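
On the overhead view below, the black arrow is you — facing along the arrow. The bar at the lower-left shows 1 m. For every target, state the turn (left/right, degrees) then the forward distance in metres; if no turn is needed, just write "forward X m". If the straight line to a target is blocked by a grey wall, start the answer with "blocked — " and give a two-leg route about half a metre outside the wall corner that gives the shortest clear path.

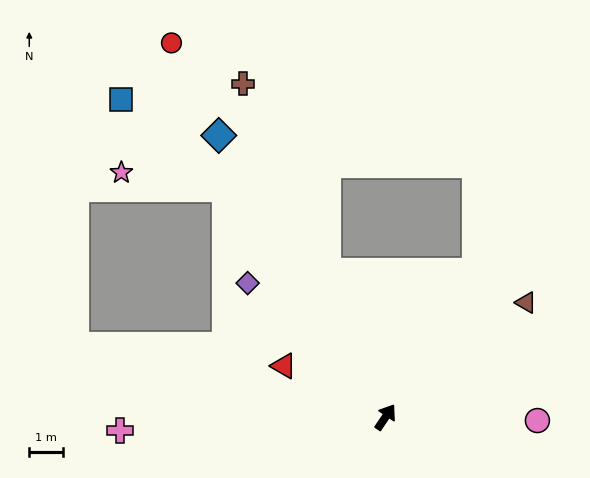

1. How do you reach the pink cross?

turn left 127°, forward 7.9 m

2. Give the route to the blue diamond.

turn left 65°, forward 9.7 m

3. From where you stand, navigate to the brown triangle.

turn right 17°, forward 5.4 m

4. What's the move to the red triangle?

turn left 97°, forward 3.4 m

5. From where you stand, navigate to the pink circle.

turn right 57°, forward 4.5 m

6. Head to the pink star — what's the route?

blocked — turn left 69°, forward 8.3 m, then turn left 47°, forward 3.2 m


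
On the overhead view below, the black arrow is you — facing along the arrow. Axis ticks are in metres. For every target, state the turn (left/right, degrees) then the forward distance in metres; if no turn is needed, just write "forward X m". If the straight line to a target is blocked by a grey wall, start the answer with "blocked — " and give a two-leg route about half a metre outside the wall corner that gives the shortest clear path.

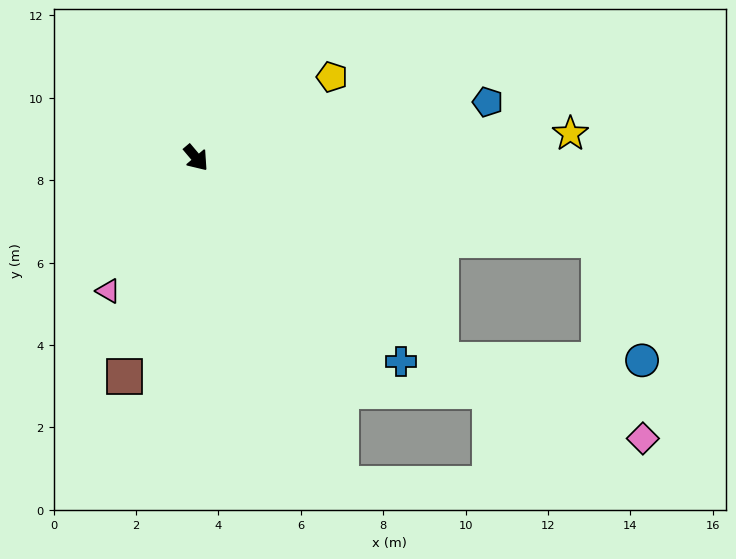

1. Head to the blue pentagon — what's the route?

turn left 61°, forward 7.2 m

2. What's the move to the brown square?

turn right 58°, forward 5.6 m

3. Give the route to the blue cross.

turn left 5°, forward 7.0 m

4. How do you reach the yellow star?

turn left 54°, forward 9.1 m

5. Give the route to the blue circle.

blocked — turn left 10°, forward 7.7 m, then turn left 40°, forward 4.9 m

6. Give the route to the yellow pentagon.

turn left 81°, forward 3.8 m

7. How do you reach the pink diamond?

blocked — turn left 10°, forward 7.7 m, then turn left 18°, forward 5.3 m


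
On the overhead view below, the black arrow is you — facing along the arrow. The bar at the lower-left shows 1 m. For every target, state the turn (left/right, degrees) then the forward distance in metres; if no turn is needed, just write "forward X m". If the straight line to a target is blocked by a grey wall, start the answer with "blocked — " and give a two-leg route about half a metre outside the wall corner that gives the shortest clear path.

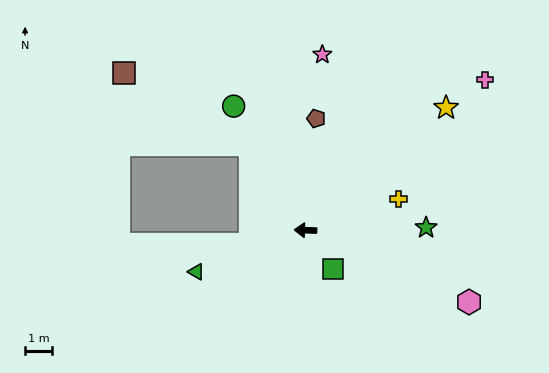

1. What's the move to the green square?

turn left 127°, forward 1.8 m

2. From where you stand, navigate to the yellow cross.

turn right 159°, forward 3.7 m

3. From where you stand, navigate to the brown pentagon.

turn right 94°, forward 4.2 m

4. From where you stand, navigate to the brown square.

blocked — turn right 55°, forward 3.8 m, then turn left 27°, forward 5.4 m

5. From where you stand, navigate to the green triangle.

turn left 23°, forward 4.4 m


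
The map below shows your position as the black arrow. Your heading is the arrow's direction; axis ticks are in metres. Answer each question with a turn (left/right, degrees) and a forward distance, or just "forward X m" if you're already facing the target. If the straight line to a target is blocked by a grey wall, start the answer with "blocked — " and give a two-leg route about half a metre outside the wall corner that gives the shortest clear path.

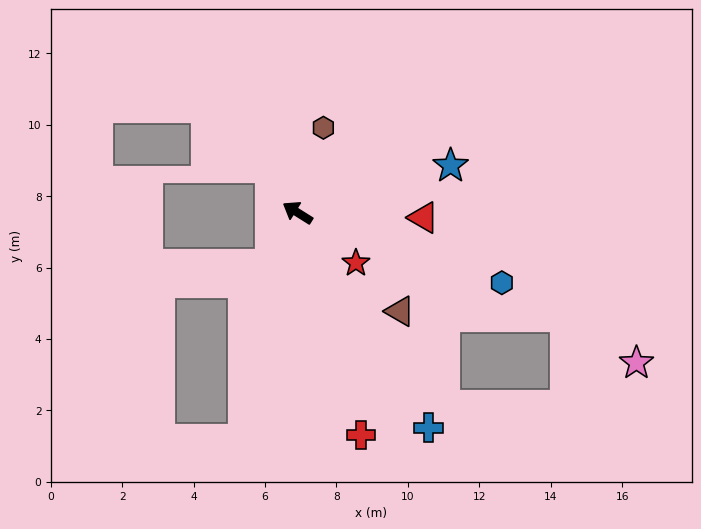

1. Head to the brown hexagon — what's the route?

turn right 75°, forward 2.5 m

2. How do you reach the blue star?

turn right 131°, forward 4.5 m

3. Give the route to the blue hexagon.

turn right 167°, forward 6.0 m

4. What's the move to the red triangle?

turn right 150°, forward 3.5 m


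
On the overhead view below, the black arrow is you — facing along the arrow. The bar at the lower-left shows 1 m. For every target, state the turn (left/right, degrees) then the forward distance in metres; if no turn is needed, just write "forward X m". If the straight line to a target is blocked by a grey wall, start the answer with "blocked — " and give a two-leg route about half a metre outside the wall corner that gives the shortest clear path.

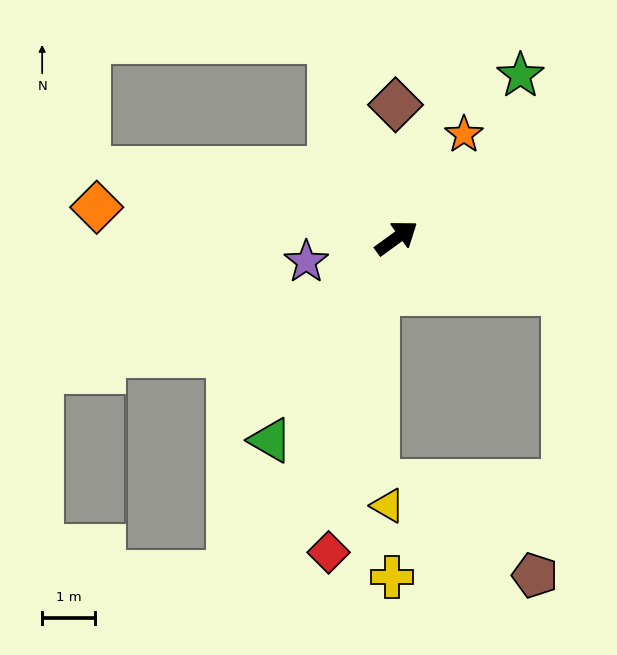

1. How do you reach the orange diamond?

turn left 138°, forward 5.7 m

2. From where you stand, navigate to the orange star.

turn left 21°, forward 2.3 m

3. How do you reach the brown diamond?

turn left 54°, forward 2.5 m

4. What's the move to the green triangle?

turn right 158°, forward 4.5 m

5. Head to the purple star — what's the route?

turn left 159°, forward 1.8 m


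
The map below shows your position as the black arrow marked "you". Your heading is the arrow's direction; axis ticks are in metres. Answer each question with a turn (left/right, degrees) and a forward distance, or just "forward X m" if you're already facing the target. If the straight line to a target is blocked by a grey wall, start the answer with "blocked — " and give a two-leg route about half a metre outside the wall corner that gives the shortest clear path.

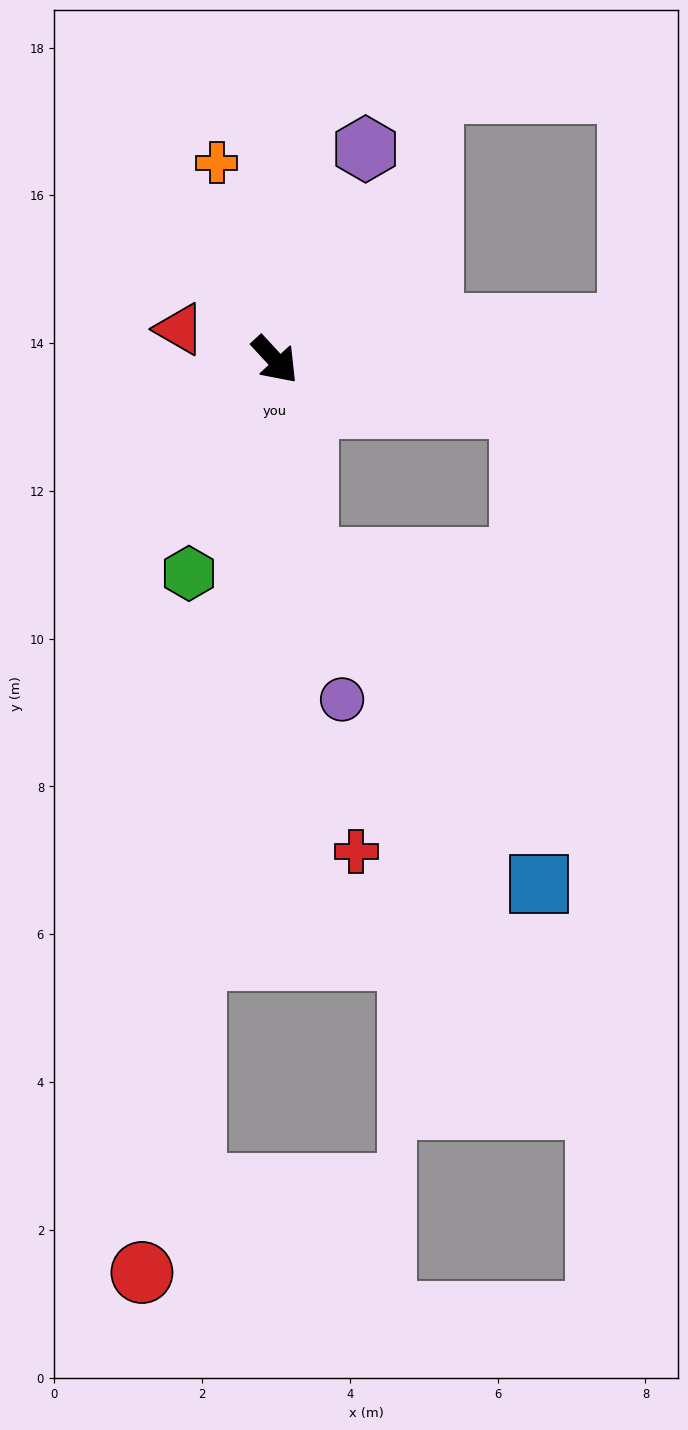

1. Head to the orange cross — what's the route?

turn left 154°, forward 2.8 m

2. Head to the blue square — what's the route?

blocked — turn right 34°, forward 2.7 m, then turn left 27°, forward 5.4 m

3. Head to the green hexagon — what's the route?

turn right 65°, forward 3.1 m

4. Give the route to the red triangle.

turn right 150°, forward 1.4 m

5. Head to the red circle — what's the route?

turn right 51°, forward 12.5 m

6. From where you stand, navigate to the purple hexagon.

turn left 114°, forward 3.1 m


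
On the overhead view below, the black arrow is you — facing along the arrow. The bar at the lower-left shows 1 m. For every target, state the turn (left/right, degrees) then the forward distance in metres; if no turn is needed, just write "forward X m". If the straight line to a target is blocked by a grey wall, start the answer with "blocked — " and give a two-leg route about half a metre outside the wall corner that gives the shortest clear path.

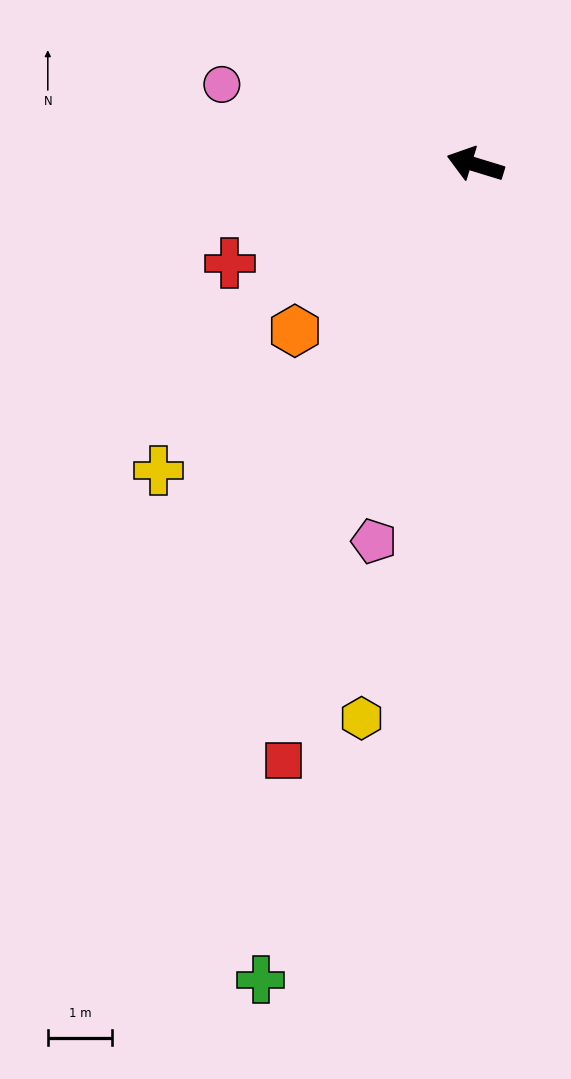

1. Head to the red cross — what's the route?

turn left 39°, forward 4.1 m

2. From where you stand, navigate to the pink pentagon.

turn left 92°, forward 6.1 m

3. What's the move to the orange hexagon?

turn left 60°, forward 3.8 m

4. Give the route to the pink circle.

forward 4.1 m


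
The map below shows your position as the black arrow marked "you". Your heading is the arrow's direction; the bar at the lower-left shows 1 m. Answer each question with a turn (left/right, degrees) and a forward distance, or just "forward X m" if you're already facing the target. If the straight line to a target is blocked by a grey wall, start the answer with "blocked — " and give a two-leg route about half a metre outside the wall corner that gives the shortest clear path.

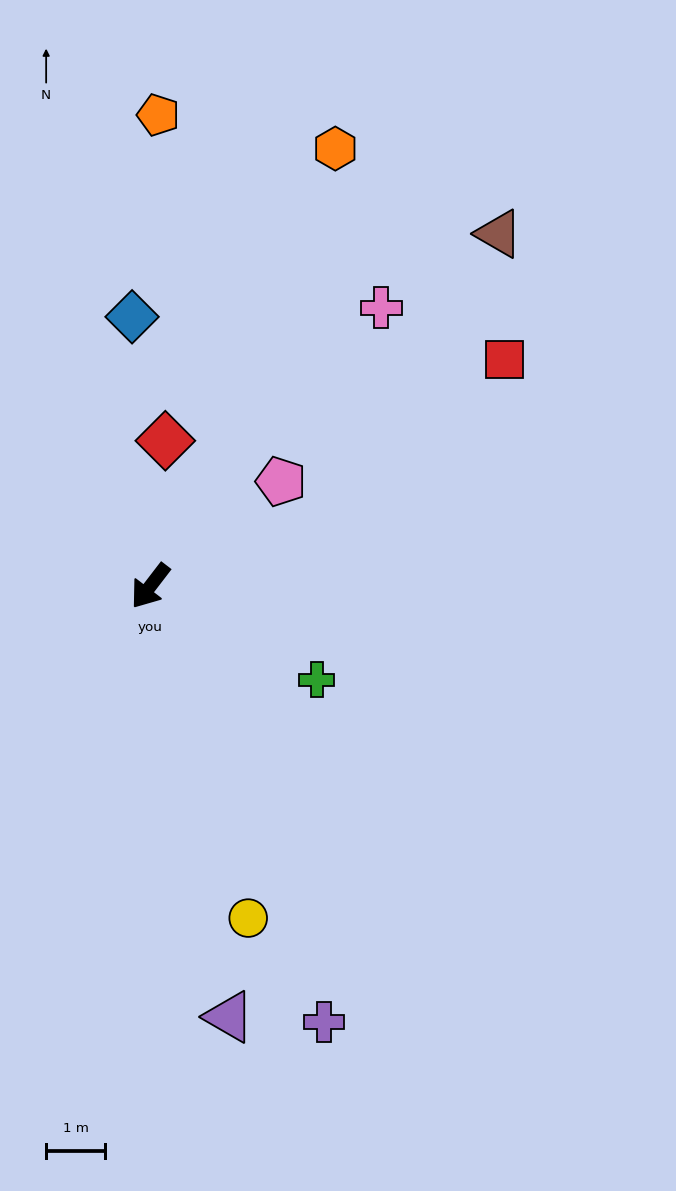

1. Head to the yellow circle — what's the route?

turn left 54°, forward 5.9 m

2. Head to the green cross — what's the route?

turn left 98°, forward 3.2 m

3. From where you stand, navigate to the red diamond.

turn right 148°, forward 2.5 m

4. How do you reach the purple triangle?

turn left 48°, forward 7.4 m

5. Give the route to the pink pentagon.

turn left 166°, forward 2.8 m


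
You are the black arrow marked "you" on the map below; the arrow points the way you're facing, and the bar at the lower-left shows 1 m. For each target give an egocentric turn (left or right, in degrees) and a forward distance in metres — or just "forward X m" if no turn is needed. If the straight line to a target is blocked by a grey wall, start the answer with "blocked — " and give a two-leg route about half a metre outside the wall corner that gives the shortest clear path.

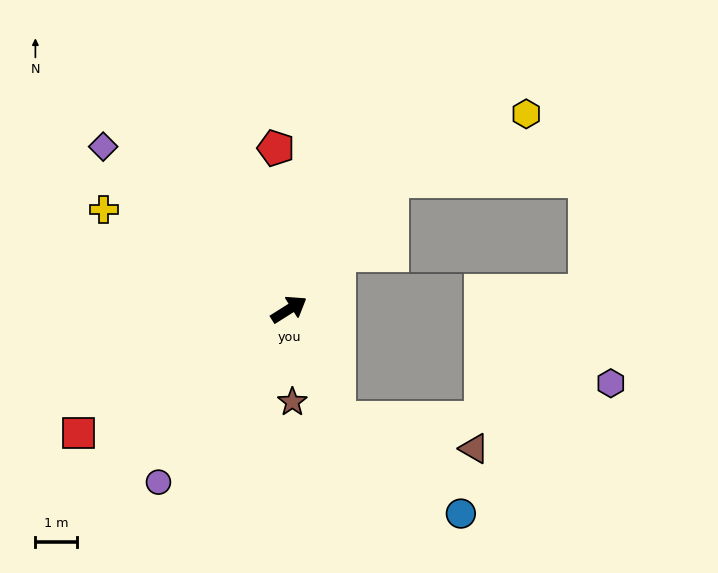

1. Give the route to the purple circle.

turn right 159°, forward 5.2 m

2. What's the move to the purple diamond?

turn left 107°, forward 5.9 m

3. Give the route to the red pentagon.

turn left 62°, forward 3.9 m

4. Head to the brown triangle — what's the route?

blocked — turn right 98°, forward 2.9 m, then turn left 53°, forward 3.3 m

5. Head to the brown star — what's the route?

turn right 120°, forward 2.2 m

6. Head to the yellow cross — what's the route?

turn left 119°, forward 5.0 m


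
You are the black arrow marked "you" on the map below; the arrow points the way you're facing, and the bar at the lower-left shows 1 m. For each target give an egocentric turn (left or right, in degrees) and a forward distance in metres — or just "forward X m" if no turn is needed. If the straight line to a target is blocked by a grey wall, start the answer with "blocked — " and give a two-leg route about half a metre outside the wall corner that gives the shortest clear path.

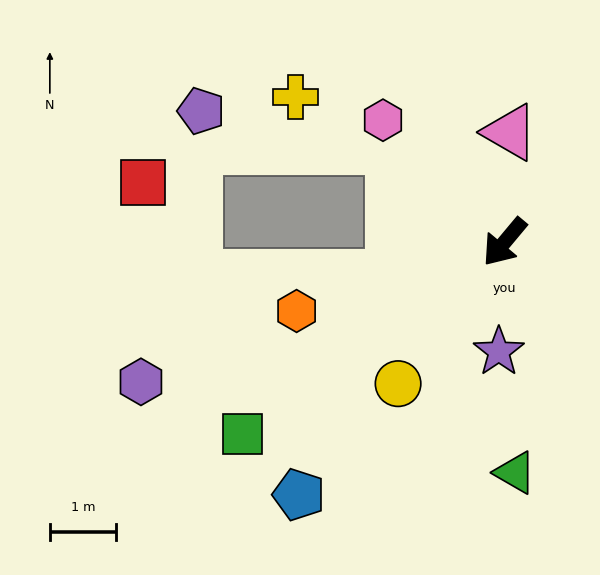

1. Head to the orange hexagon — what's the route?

turn right 32°, forward 3.3 m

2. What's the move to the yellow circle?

turn left 3°, forward 2.7 m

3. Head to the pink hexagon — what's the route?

turn right 95°, forward 2.6 m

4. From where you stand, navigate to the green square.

turn right 14°, forward 4.9 m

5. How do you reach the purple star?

turn left 37°, forward 1.7 m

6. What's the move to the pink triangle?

turn right 143°, forward 1.7 m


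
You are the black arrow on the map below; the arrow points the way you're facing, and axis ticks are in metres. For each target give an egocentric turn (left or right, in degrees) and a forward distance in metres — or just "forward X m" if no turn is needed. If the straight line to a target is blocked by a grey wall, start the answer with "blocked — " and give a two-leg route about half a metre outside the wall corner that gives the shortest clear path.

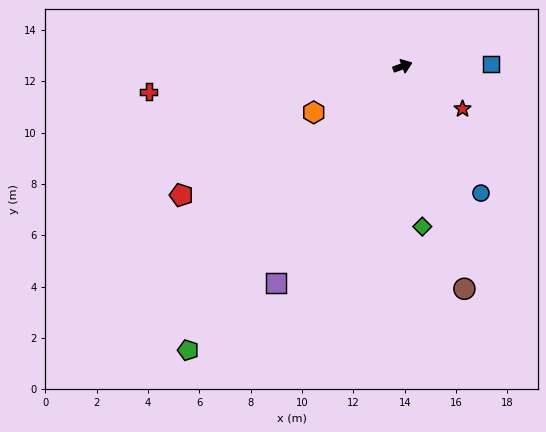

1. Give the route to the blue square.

turn right 18°, forward 3.4 m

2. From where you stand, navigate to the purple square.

turn right 140°, forward 9.8 m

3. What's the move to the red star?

turn right 56°, forward 2.9 m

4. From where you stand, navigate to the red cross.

turn left 166°, forward 9.9 m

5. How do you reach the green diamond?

turn right 103°, forward 6.3 m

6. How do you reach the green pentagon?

turn right 147°, forward 13.9 m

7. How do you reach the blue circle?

turn right 78°, forward 5.8 m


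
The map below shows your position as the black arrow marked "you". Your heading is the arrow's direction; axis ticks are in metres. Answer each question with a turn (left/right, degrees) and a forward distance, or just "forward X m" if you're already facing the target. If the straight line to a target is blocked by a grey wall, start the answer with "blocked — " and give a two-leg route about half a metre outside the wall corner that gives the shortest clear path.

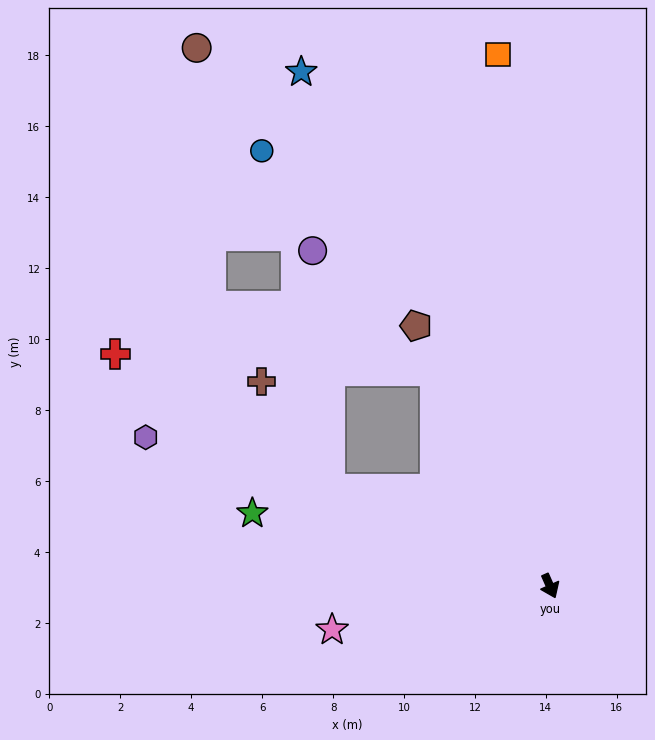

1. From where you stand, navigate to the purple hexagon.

turn right 134°, forward 12.1 m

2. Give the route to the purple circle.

blocked — turn right 138°, forward 6.8 m, then turn right 62°, forward 6.7 m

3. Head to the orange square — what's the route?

turn left 162°, forward 15.1 m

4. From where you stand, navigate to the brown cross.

blocked — turn right 138°, forward 6.8 m, then turn right 33°, forward 3.6 m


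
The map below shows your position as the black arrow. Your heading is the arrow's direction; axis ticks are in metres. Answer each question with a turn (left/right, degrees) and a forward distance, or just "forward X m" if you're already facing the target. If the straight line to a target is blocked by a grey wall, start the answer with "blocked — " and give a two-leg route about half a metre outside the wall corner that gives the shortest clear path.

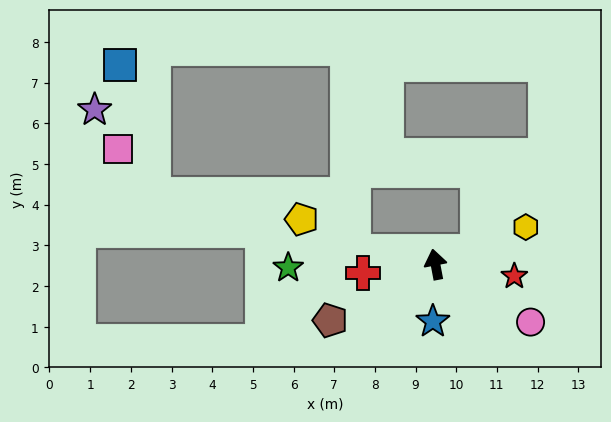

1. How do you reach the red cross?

turn left 86°, forward 1.8 m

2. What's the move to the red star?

turn right 109°, forward 2.0 m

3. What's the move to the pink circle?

turn right 132°, forward 2.7 m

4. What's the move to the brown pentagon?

turn left 107°, forward 2.9 m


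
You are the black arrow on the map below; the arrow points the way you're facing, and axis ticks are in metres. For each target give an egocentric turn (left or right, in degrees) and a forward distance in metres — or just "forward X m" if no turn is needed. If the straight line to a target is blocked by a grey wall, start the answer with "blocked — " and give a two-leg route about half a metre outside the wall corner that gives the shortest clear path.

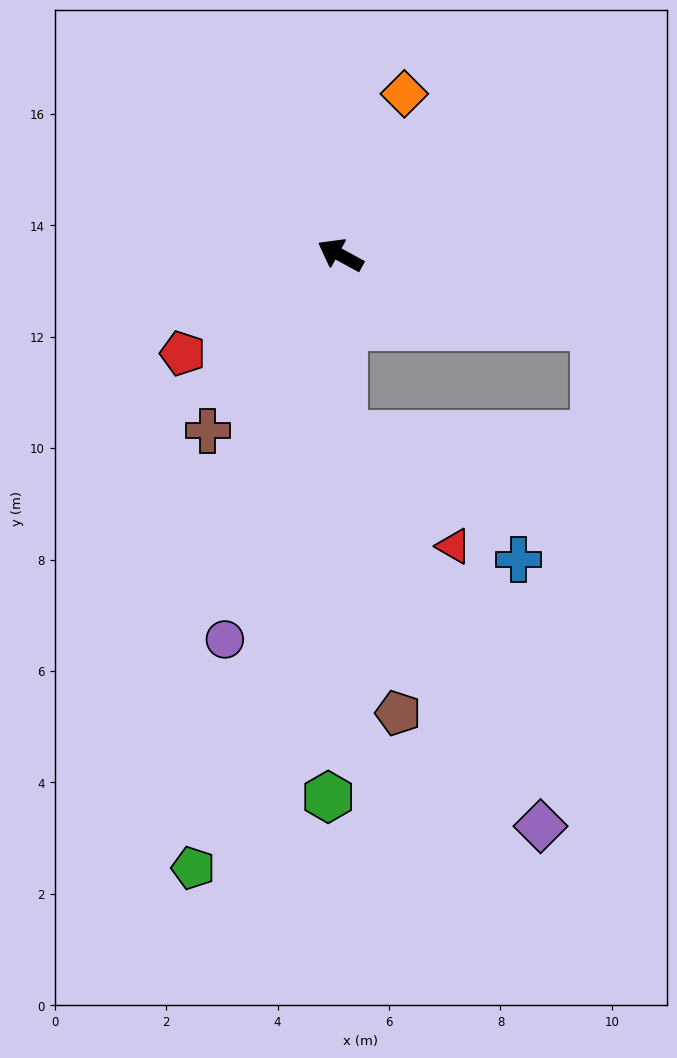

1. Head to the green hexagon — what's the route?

turn left 117°, forward 9.7 m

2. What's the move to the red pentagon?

turn left 61°, forward 3.3 m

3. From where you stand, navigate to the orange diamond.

turn right 83°, forward 3.1 m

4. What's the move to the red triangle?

blocked — turn left 120°, forward 3.2 m, then turn left 43°, forward 2.8 m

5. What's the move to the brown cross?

turn left 82°, forward 3.9 m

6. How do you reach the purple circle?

turn left 102°, forward 7.2 m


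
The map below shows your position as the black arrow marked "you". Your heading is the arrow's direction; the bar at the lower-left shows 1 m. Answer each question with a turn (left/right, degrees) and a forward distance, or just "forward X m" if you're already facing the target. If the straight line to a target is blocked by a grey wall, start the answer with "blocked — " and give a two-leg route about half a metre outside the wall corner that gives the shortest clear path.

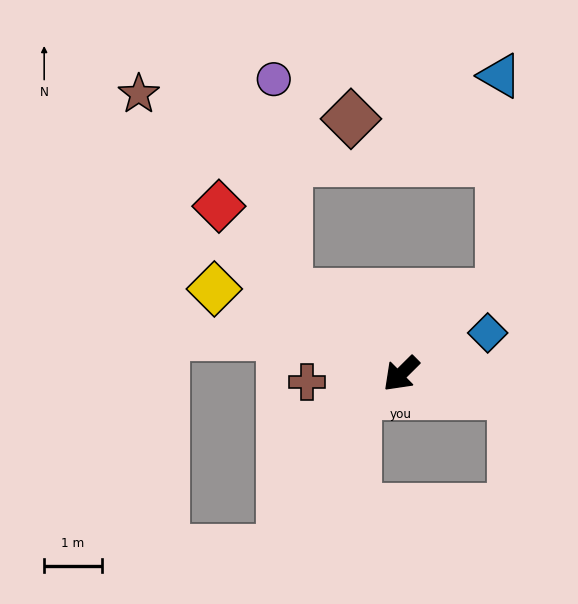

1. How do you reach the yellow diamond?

turn right 69°, forward 3.6 m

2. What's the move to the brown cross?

turn right 40°, forward 1.6 m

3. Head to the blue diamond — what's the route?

turn left 161°, forward 1.7 m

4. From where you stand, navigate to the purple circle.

blocked — turn right 80°, forward 2.4 m, then turn right 51°, forward 3.7 m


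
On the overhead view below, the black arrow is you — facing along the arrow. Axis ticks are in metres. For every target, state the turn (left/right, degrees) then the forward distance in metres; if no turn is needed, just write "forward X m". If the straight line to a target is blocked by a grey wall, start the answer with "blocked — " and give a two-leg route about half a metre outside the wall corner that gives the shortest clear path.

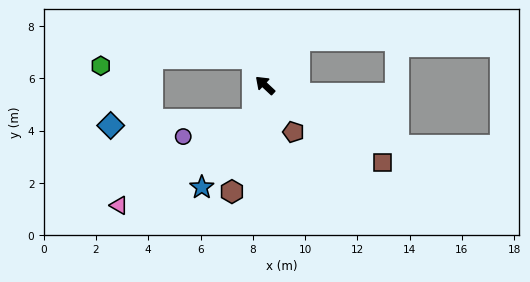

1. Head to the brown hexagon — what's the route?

turn left 116°, forward 4.3 m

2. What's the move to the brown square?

turn right 170°, forward 5.4 m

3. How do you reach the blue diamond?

blocked — turn left 114°, forward 1.4 m, then turn right 69°, forward 5.5 m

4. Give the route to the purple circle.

blocked — turn left 114°, forward 1.4 m, then turn right 57°, forward 2.7 m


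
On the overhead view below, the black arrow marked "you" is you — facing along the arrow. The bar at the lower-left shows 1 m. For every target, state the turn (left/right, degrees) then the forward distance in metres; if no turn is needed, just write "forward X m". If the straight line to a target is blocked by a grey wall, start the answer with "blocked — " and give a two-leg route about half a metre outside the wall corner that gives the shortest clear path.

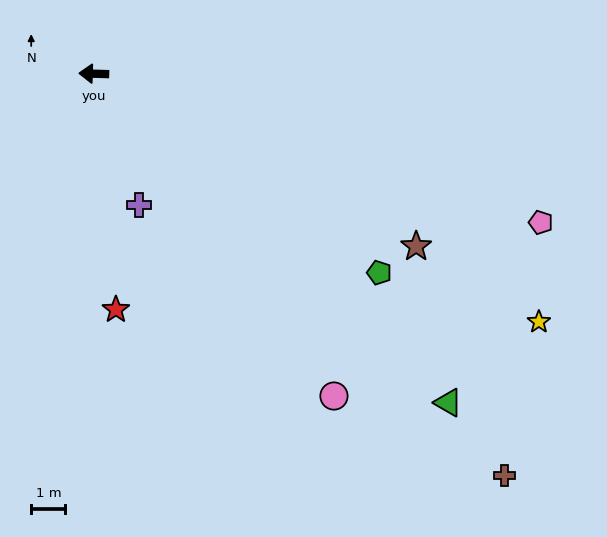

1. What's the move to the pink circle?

turn left 128°, forward 11.7 m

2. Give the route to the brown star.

turn left 154°, forward 10.7 m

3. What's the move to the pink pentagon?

turn left 163°, forward 13.7 m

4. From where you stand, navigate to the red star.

turn left 97°, forward 6.9 m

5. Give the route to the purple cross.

turn left 111°, forward 4.0 m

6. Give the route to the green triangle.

turn left 139°, forward 14.1 m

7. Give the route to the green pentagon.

turn left 147°, forward 10.1 m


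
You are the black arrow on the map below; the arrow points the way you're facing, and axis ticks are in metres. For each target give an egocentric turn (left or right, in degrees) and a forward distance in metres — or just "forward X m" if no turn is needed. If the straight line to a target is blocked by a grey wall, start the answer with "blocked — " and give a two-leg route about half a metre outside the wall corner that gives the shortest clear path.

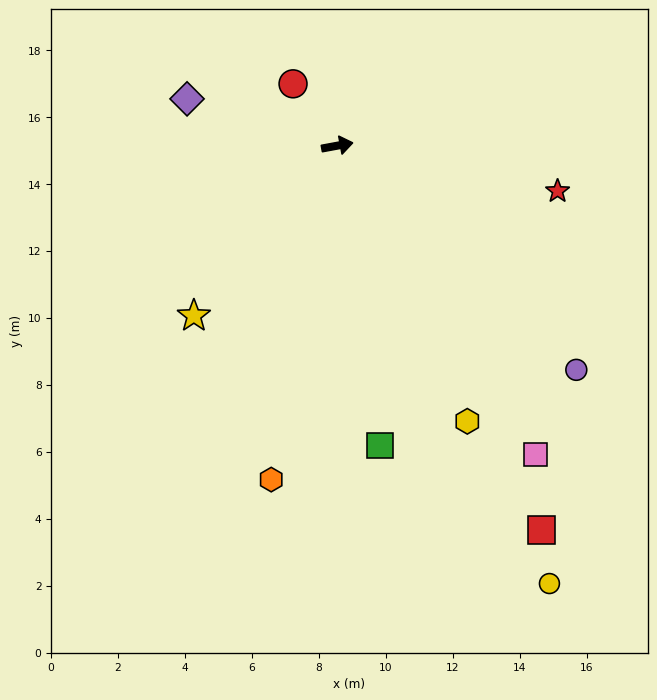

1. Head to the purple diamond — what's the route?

turn left 152°, forward 4.7 m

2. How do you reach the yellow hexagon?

turn right 75°, forward 9.1 m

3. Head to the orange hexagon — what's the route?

turn right 112°, forward 10.2 m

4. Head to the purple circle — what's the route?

turn right 54°, forward 9.8 m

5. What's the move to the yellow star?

turn right 141°, forward 6.6 m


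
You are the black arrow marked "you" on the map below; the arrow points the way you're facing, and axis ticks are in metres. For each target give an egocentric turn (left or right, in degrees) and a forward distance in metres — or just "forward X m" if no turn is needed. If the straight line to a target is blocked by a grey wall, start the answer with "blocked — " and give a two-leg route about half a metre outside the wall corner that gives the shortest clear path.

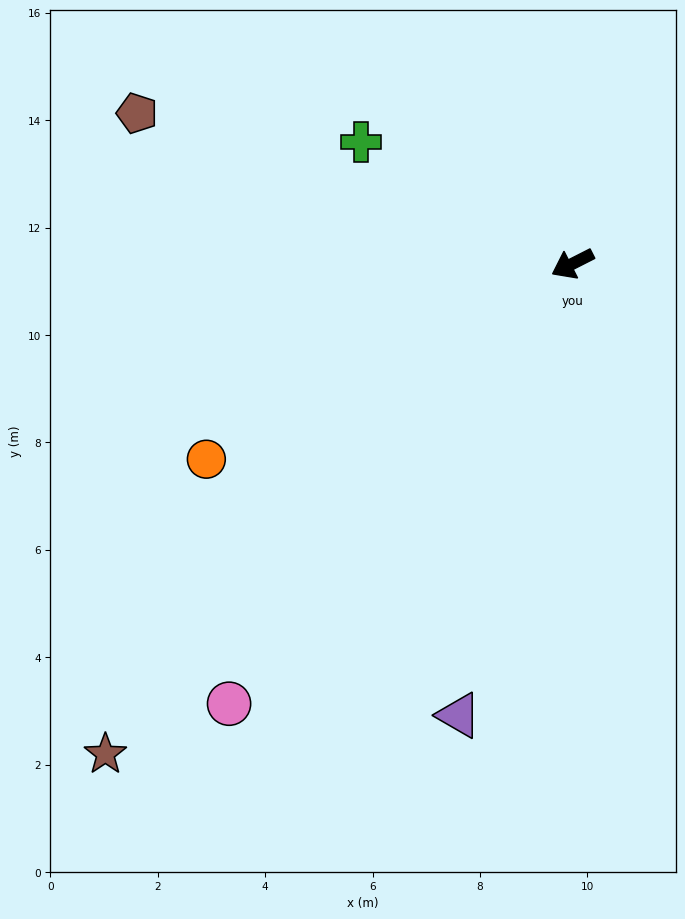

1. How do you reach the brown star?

turn left 19°, forward 12.6 m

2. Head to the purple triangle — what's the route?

turn left 49°, forward 8.7 m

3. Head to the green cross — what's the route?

turn right 57°, forward 4.5 m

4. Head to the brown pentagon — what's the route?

turn right 46°, forward 8.6 m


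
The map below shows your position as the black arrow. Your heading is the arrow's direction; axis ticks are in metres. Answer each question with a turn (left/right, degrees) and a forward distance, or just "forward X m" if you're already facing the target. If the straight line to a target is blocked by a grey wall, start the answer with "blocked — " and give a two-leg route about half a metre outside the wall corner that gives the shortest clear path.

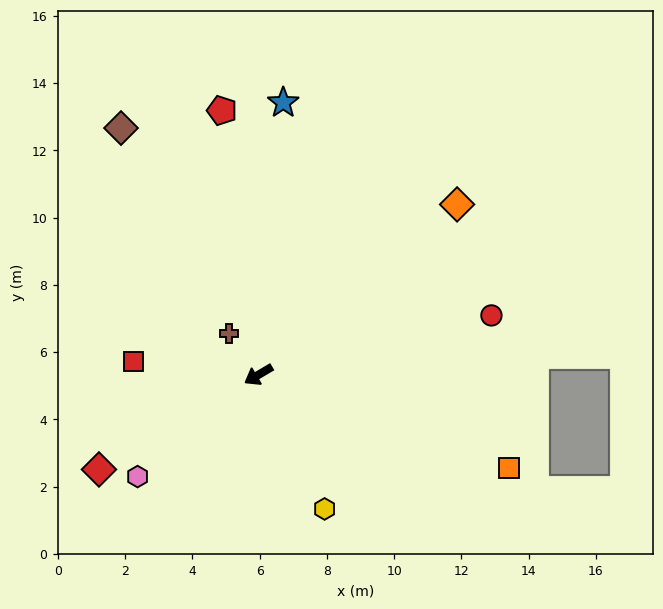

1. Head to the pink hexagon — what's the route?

turn left 10°, forward 4.7 m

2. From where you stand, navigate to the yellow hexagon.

turn left 86°, forward 4.4 m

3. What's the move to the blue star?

turn right 126°, forward 8.1 m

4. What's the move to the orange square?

turn left 129°, forward 8.0 m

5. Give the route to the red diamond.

forward 5.5 m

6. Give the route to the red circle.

turn left 164°, forward 7.2 m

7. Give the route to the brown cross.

turn right 85°, forward 1.5 m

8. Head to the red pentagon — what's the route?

turn right 113°, forward 7.9 m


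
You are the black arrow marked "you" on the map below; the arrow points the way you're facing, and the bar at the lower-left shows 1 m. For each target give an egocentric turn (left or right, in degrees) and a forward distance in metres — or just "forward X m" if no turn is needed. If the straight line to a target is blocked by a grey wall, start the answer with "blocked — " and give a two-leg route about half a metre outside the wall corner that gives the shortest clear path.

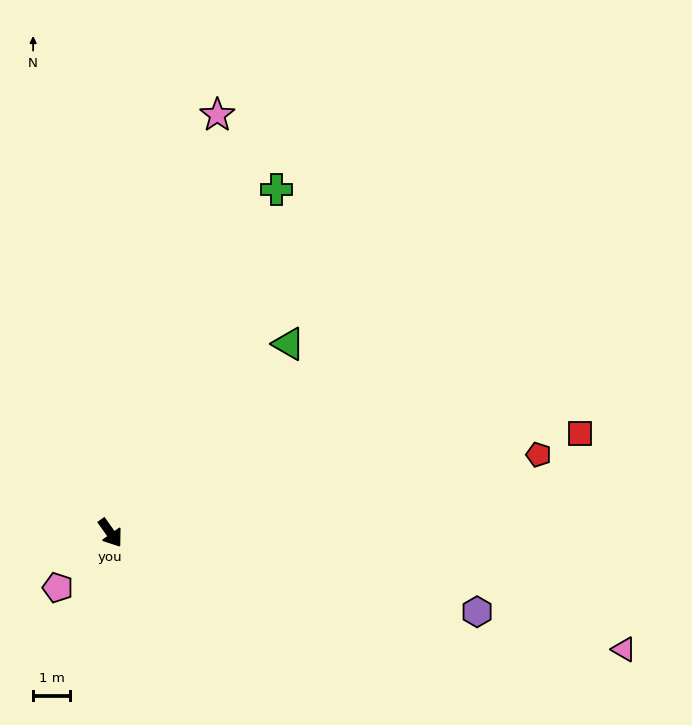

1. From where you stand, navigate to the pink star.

turn left 130°, forward 11.5 m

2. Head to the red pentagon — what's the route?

turn left 65°, forward 11.6 m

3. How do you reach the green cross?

turn left 119°, forward 10.2 m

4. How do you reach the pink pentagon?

turn right 79°, forward 2.0 m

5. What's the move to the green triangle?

turn left 101°, forward 7.0 m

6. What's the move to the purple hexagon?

turn left 42°, forward 10.0 m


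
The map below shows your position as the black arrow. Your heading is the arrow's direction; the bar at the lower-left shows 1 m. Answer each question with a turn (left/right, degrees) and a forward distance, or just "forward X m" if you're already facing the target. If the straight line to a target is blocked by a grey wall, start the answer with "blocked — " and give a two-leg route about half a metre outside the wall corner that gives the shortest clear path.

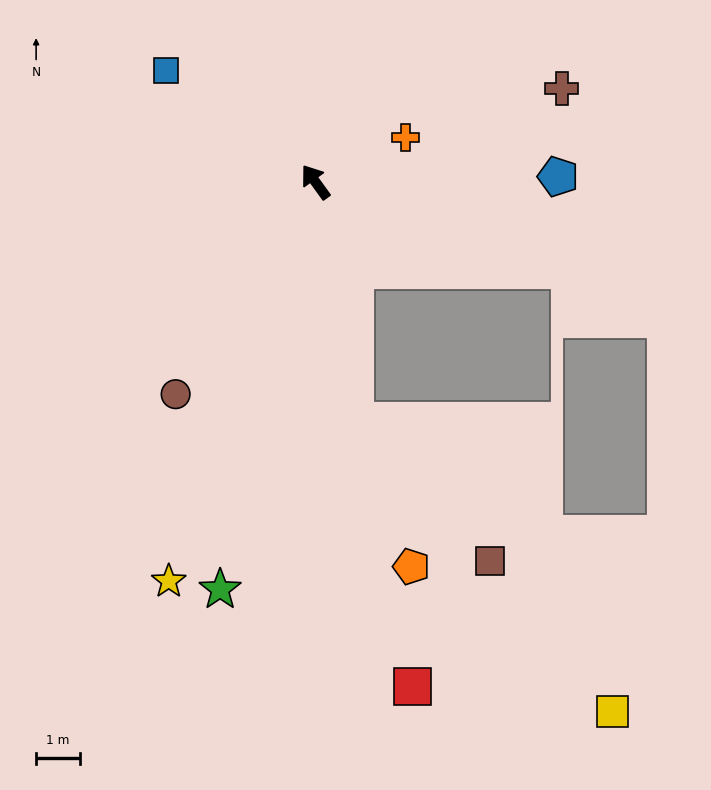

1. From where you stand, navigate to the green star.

turn left 131°, forward 9.5 m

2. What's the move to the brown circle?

turn left 111°, forward 5.8 m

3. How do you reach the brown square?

blocked — turn left 154°, forward 5.5 m, then turn left 34°, forward 4.4 m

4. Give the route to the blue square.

turn left 17°, forward 4.2 m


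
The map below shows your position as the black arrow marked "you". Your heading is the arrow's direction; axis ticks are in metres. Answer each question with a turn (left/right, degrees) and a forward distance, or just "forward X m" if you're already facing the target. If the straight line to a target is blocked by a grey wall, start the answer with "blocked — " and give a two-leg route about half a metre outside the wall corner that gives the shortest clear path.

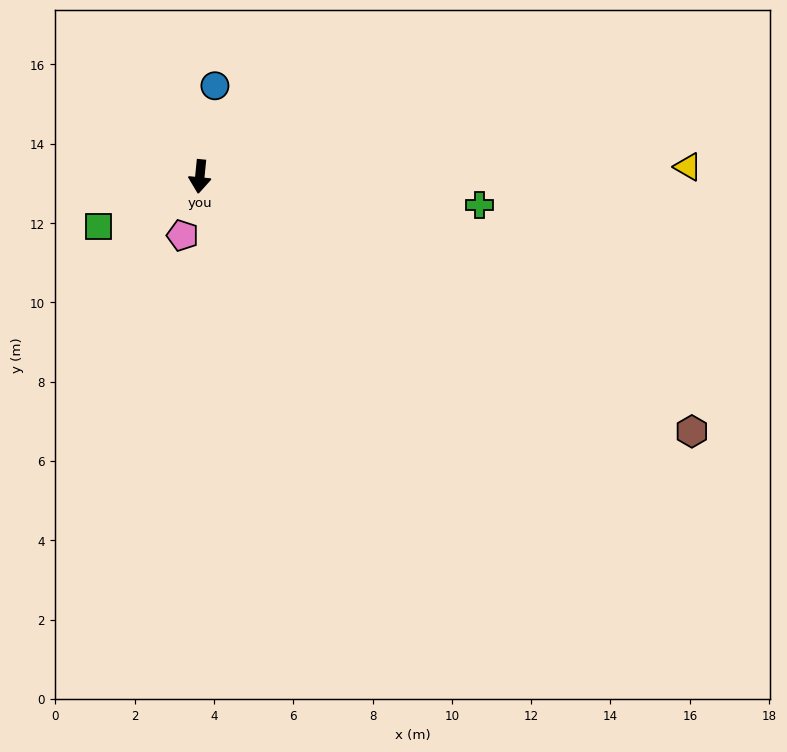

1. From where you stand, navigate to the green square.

turn right 58°, forward 2.8 m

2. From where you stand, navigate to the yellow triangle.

turn left 97°, forward 12.3 m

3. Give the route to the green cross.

turn left 90°, forward 7.1 m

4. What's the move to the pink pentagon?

turn right 11°, forward 1.5 m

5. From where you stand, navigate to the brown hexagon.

turn left 68°, forward 14.0 m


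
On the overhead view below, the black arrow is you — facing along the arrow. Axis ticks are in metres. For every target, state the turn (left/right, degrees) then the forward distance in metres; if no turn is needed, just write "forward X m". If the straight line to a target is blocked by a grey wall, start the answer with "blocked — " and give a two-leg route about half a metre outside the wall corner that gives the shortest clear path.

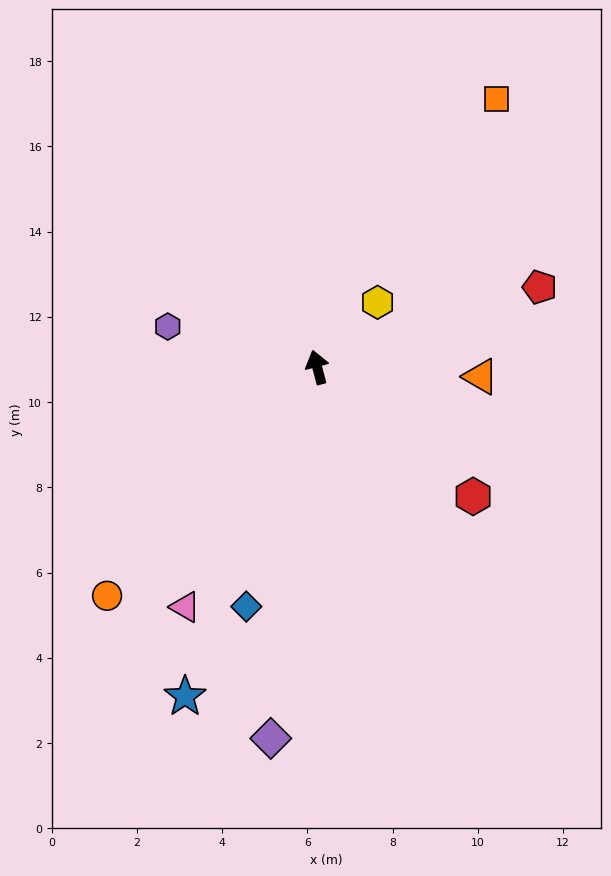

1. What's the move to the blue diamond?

turn left 149°, forward 5.9 m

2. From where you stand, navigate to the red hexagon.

turn right 144°, forward 4.8 m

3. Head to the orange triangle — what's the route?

turn right 108°, forward 3.8 m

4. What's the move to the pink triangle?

turn left 136°, forward 6.4 m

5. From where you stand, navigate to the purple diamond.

turn left 158°, forward 8.8 m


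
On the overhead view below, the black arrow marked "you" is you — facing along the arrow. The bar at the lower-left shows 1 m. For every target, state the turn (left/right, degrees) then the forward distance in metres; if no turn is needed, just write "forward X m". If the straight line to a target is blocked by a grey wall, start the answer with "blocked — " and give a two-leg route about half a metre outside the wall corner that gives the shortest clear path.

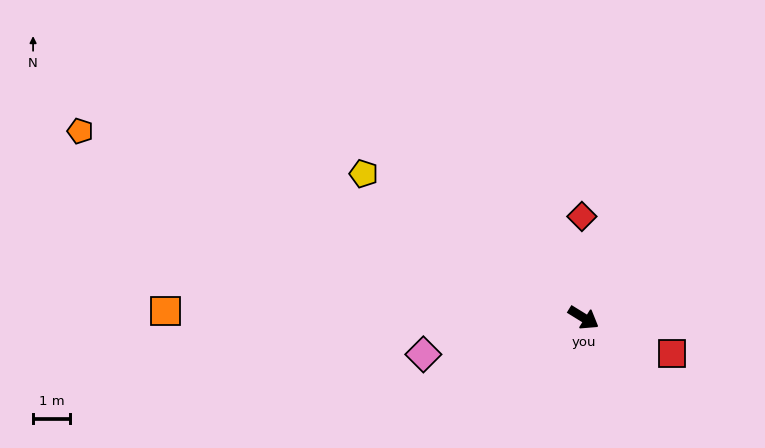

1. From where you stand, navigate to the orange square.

turn right 149°, forward 11.2 m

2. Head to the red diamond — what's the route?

turn left 123°, forward 2.7 m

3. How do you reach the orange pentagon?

turn right 169°, forward 14.4 m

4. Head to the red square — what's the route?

turn left 10°, forward 2.5 m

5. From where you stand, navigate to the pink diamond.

turn right 135°, forward 4.4 m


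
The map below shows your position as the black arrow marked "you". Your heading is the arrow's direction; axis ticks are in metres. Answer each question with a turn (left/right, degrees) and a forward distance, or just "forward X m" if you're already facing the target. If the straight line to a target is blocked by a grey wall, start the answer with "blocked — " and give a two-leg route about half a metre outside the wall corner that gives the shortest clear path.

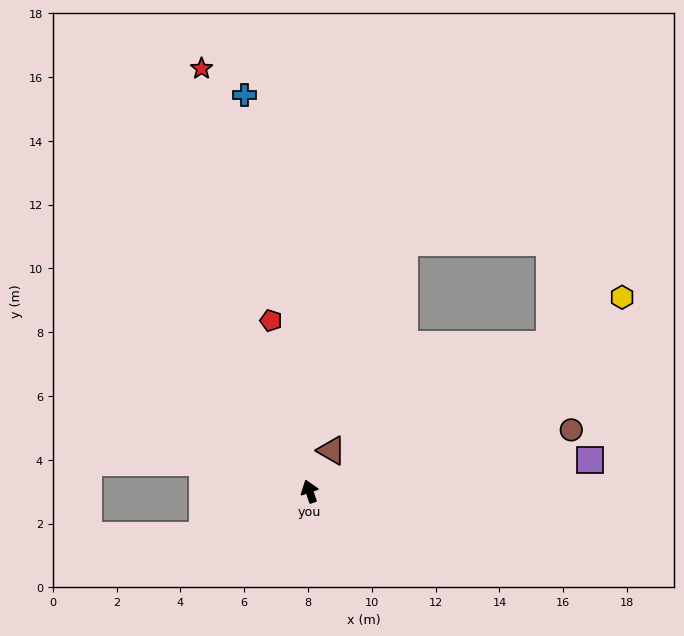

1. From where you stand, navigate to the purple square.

turn right 102°, forward 8.9 m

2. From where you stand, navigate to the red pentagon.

turn right 6°, forward 5.5 m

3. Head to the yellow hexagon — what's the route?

turn right 77°, forward 11.5 m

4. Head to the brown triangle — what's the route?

turn right 47°, forward 1.5 m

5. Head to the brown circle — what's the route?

turn right 95°, forward 8.4 m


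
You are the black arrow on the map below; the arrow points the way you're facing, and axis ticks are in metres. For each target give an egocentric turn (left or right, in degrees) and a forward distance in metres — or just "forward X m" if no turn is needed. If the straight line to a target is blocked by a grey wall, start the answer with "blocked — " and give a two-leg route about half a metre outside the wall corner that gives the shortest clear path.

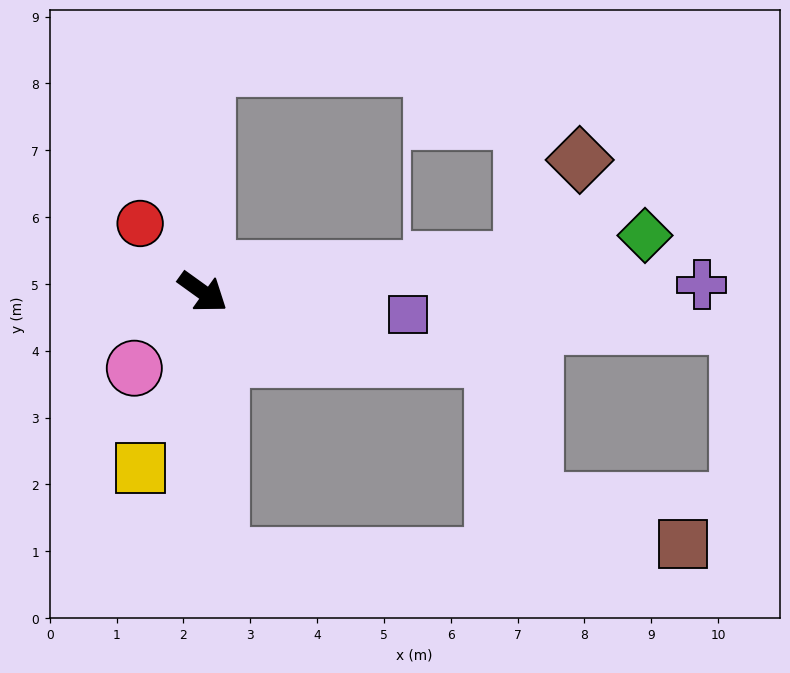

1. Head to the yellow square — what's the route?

turn right 74°, forward 2.8 m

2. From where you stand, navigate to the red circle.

turn left 168°, forward 1.4 m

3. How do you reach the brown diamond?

blocked — turn left 41°, forward 4.8 m, then turn left 55°, forward 1.7 m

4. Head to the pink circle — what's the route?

turn right 96°, forward 1.5 m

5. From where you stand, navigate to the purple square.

turn left 30°, forward 3.1 m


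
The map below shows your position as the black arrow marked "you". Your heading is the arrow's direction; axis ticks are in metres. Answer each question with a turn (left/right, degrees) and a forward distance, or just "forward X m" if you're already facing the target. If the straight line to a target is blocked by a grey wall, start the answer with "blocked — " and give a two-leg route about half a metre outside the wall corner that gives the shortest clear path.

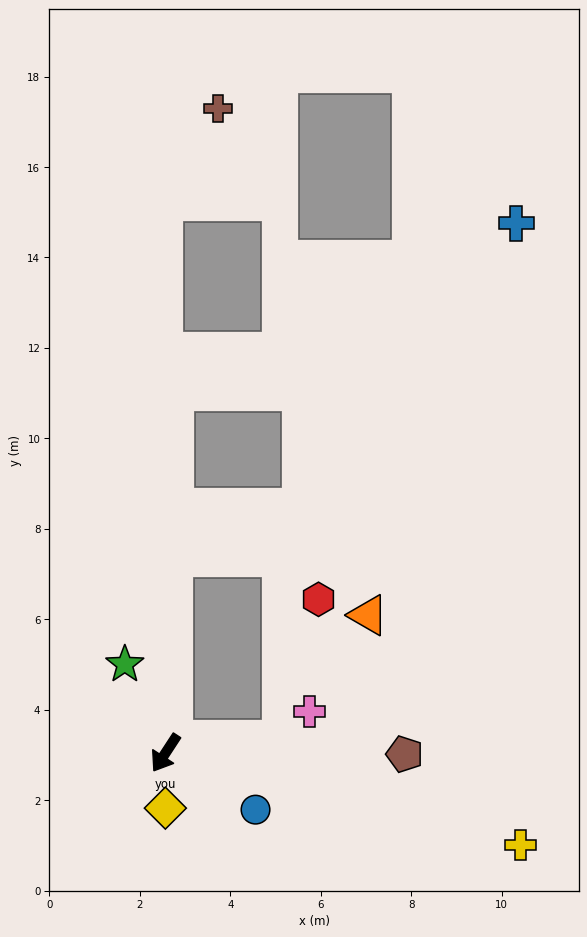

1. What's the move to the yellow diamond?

turn left 33°, forward 1.2 m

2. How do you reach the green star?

turn right 122°, forward 2.2 m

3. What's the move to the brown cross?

blocked — turn right 147°, forward 12.2 m, then turn right 30°, forward 2.4 m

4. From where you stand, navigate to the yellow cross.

turn left 109°, forward 8.1 m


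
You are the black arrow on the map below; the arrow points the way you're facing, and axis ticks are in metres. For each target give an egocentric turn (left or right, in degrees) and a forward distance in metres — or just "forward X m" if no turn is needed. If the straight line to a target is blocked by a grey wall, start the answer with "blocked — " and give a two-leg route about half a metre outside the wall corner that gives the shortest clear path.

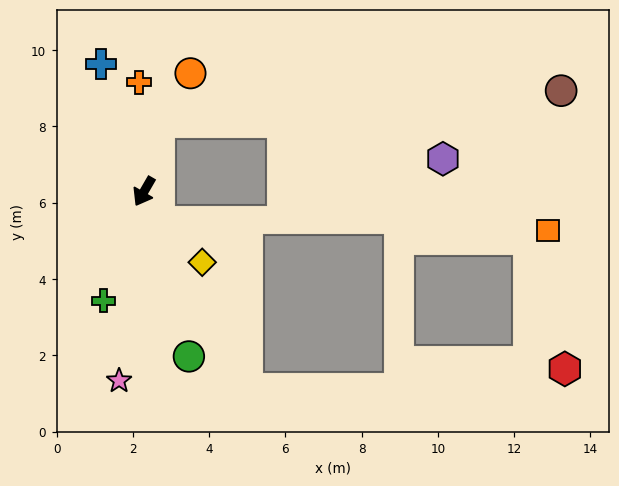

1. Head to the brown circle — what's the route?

blocked — turn right 162°, forward 1.9 m, then turn right 74°, forward 10.6 m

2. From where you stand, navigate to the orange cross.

turn right 147°, forward 2.9 m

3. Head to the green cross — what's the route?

turn left 10°, forward 3.1 m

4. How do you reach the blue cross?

turn right 131°, forward 3.5 m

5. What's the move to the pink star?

turn left 22°, forward 5.0 m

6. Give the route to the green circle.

turn left 45°, forward 4.5 m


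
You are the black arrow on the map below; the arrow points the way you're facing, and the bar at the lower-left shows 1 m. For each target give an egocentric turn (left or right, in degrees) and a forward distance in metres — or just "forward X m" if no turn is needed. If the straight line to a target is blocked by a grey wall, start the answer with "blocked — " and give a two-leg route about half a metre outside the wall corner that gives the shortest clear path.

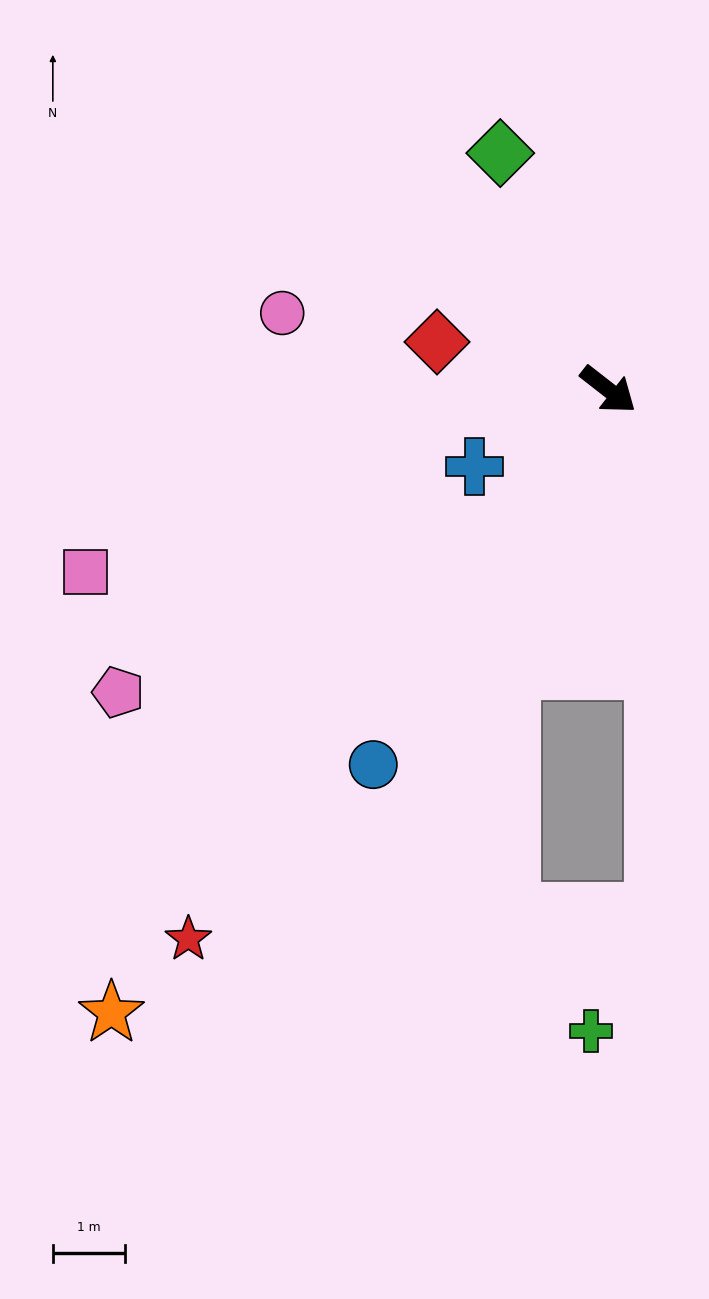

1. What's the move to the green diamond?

turn left 152°, forward 3.6 m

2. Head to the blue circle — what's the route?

turn right 84°, forward 6.2 m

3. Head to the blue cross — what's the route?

turn right 112°, forward 2.1 m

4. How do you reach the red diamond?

turn right 158°, forward 2.5 m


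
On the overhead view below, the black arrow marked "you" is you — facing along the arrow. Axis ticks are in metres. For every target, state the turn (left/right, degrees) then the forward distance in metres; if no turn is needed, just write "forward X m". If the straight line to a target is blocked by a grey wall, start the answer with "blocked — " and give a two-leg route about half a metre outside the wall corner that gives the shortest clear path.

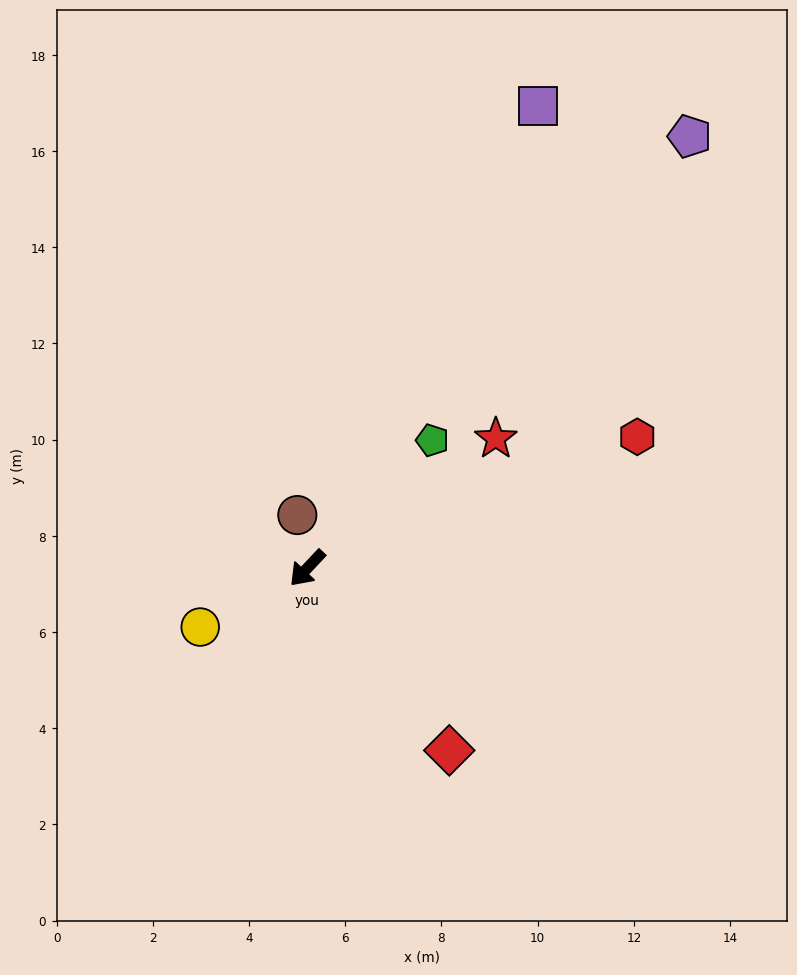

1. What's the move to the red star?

turn left 168°, forward 4.8 m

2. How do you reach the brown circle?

turn right 126°, forward 1.1 m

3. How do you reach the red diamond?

turn left 81°, forward 4.8 m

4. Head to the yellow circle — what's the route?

turn right 18°, forward 2.5 m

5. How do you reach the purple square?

turn right 163°, forward 10.7 m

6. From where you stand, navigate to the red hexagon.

turn left 155°, forward 7.4 m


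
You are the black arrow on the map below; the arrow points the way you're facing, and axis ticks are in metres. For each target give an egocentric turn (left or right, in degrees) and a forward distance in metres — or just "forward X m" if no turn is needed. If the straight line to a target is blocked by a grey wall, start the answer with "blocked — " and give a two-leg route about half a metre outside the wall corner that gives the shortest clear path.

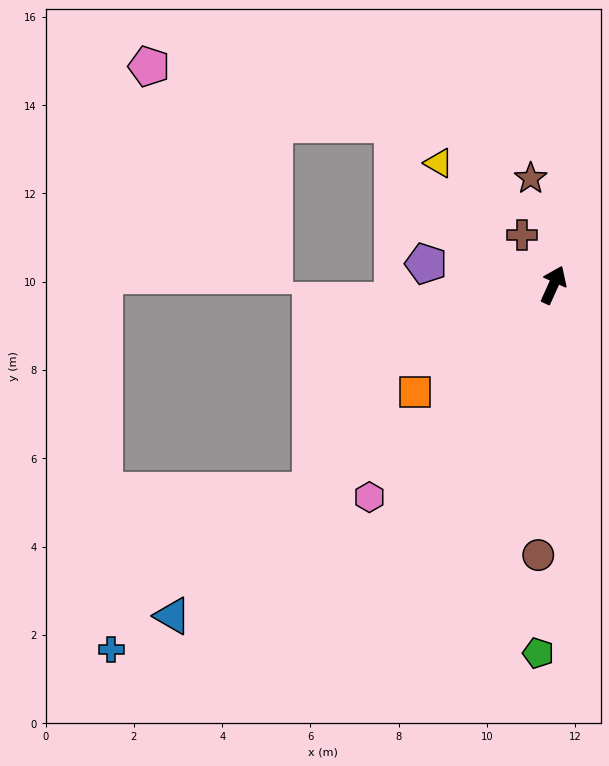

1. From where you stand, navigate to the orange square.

turn left 152°, forward 4.0 m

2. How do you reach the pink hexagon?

turn left 163°, forward 6.4 m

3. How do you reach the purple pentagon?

turn left 105°, forward 2.9 m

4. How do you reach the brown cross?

turn left 57°, forward 1.3 m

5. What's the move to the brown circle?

turn right 159°, forward 6.1 m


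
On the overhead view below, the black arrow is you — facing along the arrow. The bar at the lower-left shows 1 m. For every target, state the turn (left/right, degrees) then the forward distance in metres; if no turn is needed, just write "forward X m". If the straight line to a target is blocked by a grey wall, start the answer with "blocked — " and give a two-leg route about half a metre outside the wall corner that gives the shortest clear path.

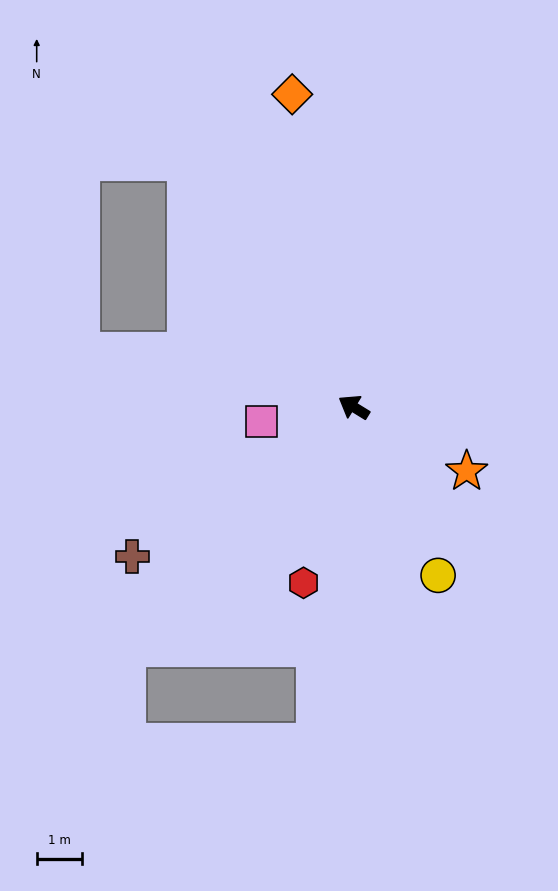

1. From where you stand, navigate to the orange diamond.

turn right 47°, forward 7.0 m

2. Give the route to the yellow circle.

turn left 148°, forward 4.2 m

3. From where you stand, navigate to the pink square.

turn left 41°, forward 2.1 m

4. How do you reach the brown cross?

turn left 66°, forward 5.9 m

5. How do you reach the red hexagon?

turn left 106°, forward 4.0 m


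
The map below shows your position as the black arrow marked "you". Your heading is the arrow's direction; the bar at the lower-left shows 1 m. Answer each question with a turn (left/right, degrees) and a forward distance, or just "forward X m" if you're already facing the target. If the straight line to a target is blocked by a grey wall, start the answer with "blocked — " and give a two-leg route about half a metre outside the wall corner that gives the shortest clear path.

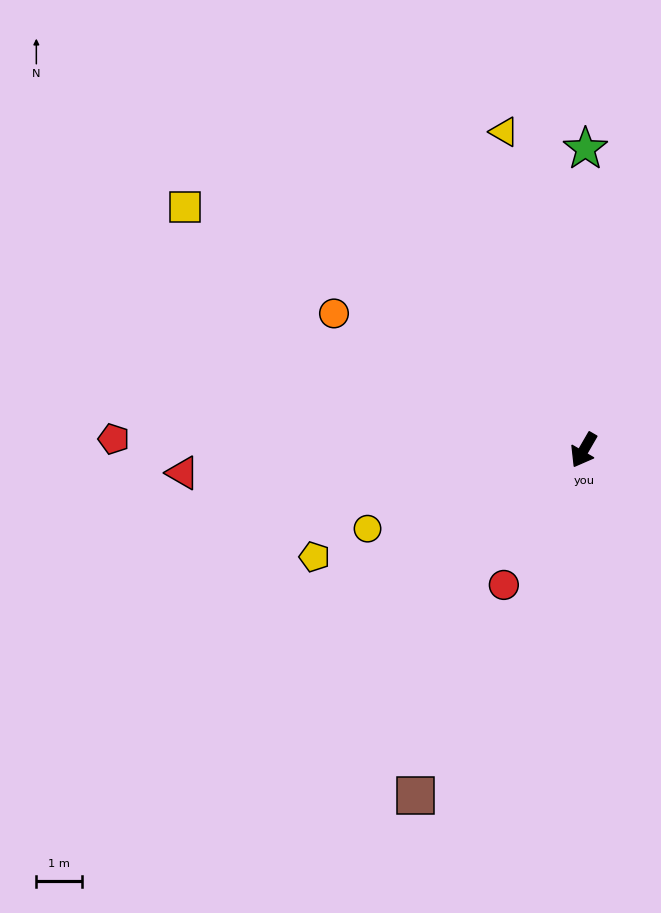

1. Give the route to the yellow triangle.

turn right 136°, forward 7.2 m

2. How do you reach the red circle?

forward 3.5 m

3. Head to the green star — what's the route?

turn right 150°, forward 6.6 m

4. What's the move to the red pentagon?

turn right 61°, forward 10.4 m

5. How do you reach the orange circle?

turn right 89°, forward 6.3 m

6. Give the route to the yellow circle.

turn right 40°, forward 5.1 m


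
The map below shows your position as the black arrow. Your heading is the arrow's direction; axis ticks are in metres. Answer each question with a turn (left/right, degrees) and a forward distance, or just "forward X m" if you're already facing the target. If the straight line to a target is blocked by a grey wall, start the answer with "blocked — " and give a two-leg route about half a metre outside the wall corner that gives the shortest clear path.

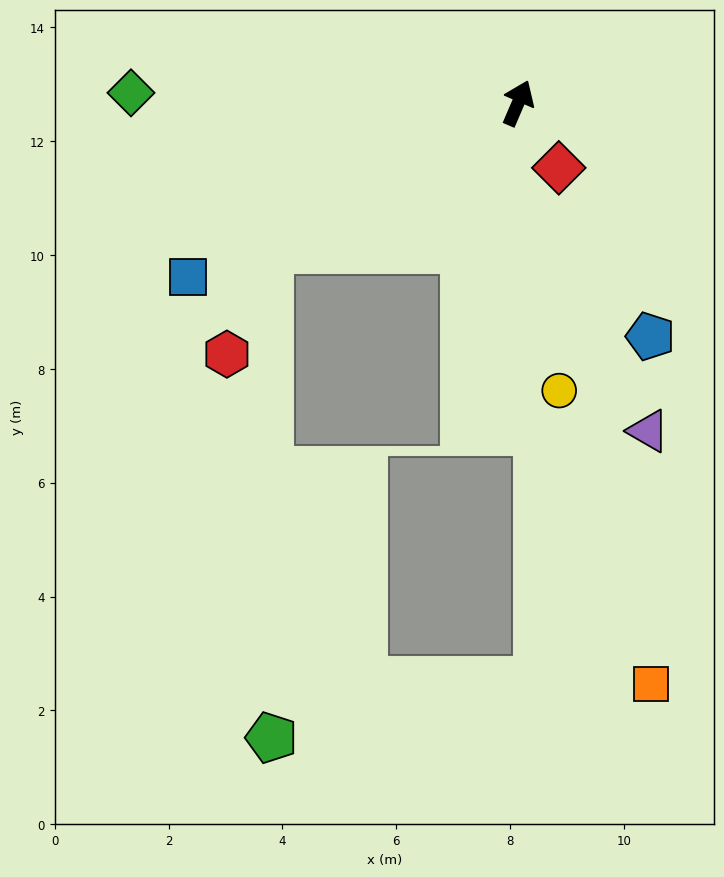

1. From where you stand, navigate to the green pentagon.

blocked — turn left 144°, forward 5.1 m, then turn left 59°, forward 8.6 m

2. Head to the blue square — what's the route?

turn left 141°, forward 6.6 m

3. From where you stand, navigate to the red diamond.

turn right 125°, forward 1.3 m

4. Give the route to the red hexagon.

blocked — turn left 144°, forward 5.1 m, then turn left 37°, forward 2.0 m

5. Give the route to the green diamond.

turn left 112°, forward 6.8 m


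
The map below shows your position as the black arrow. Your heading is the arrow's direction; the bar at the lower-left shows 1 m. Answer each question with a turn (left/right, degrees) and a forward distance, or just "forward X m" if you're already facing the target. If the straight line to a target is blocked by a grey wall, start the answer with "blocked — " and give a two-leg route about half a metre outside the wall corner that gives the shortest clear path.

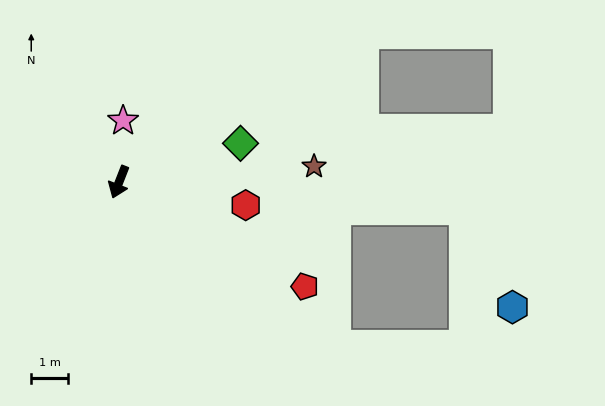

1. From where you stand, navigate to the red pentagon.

turn left 82°, forward 5.8 m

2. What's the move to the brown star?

turn left 116°, forward 5.3 m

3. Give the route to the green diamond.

turn left 129°, forward 3.5 m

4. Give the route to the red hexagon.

turn left 101°, forward 3.5 m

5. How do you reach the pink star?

turn right 162°, forward 1.7 m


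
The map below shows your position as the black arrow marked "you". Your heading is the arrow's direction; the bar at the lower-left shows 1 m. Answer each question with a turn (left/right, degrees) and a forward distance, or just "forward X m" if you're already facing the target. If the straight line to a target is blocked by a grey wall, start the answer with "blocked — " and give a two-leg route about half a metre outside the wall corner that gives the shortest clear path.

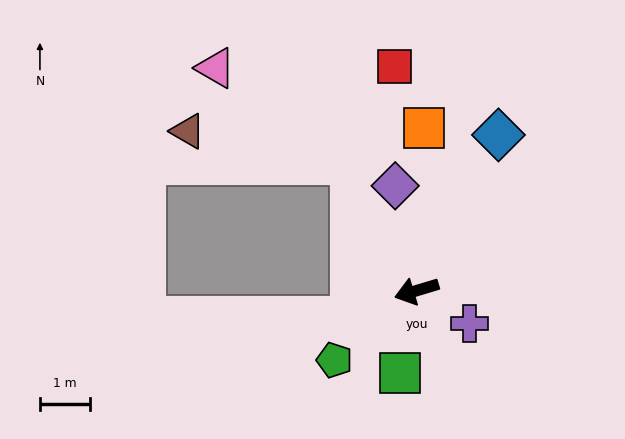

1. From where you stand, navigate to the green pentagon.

turn left 23°, forward 2.1 m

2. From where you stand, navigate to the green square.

turn left 62°, forward 1.7 m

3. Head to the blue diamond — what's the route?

turn right 134°, forward 3.5 m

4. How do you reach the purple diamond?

turn right 95°, forward 2.1 m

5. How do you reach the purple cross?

turn left 132°, forward 1.2 m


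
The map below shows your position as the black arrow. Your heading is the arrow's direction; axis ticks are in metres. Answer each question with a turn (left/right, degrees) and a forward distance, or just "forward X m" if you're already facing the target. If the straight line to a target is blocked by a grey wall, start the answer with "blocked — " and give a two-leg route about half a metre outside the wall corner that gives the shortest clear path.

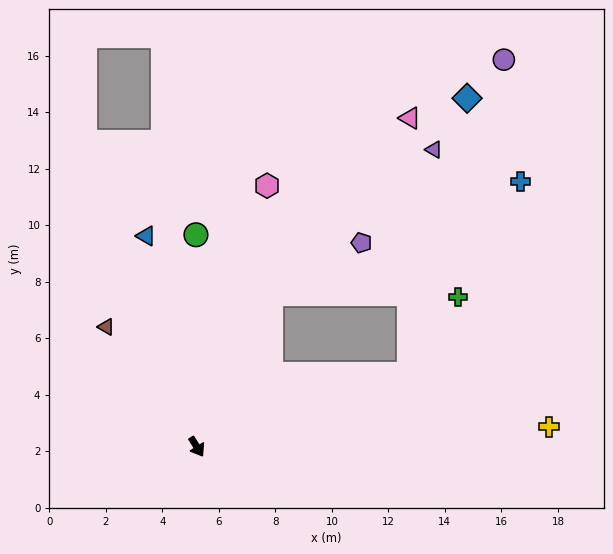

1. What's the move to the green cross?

blocked — turn left 77°, forward 7.9 m, then turn left 38°, forward 3.2 m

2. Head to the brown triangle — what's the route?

turn right 175°, forward 5.3 m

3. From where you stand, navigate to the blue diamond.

blocked — turn left 77°, forward 7.9 m, then turn left 59°, forward 10.0 m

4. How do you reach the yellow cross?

turn left 61°, forward 12.5 m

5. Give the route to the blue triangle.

turn left 162°, forward 7.7 m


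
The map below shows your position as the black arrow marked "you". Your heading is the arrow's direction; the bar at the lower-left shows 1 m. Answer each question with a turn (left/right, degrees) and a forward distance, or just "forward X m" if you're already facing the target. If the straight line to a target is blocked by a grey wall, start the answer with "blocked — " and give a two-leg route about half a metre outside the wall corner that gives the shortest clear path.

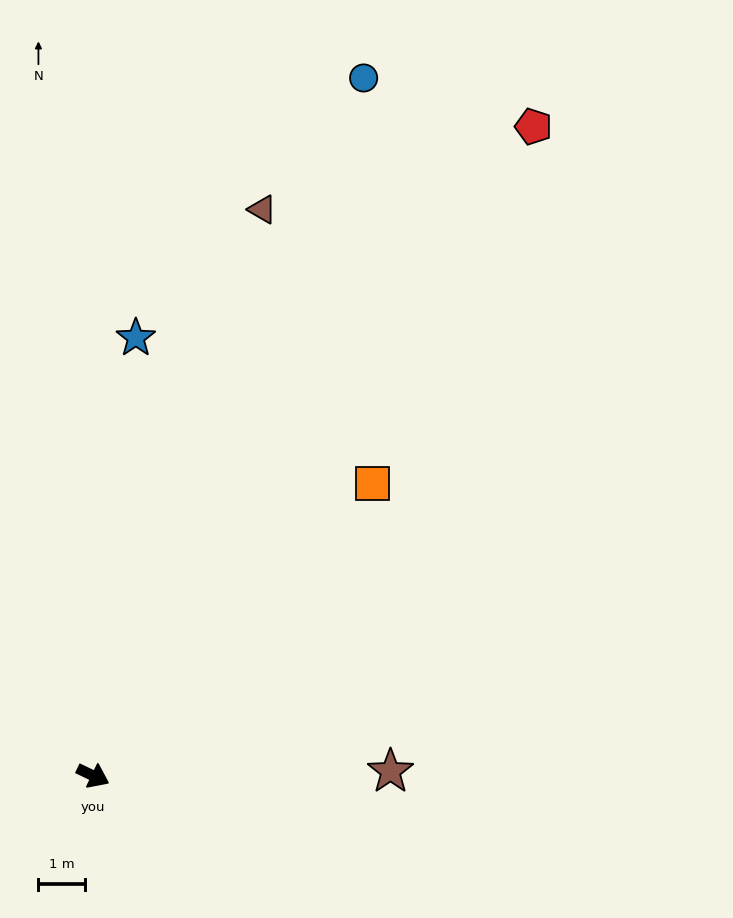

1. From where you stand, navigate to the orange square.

turn left 72°, forward 8.7 m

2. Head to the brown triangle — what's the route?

turn left 99°, forward 12.7 m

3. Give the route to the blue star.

turn left 110°, forward 9.5 m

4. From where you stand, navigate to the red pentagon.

turn left 81°, forward 16.9 m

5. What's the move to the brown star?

turn left 26°, forward 6.4 m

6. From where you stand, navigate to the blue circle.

turn left 94°, forward 16.1 m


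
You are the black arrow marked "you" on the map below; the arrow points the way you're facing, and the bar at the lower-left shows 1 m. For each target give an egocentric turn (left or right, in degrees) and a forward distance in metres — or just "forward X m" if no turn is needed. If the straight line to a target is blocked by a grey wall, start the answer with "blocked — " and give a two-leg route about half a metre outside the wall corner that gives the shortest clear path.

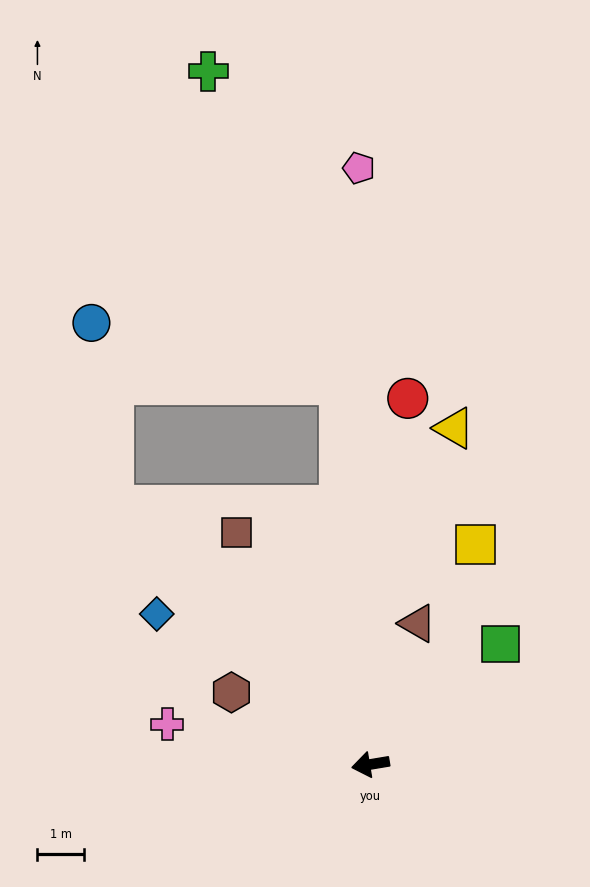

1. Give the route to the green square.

turn right 147°, forward 3.8 m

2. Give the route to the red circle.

turn right 105°, forward 7.8 m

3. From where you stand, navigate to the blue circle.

blocked — turn right 55°, forward 7.8 m, then turn right 38°, forward 3.9 m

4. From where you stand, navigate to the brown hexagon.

turn right 37°, forward 3.3 m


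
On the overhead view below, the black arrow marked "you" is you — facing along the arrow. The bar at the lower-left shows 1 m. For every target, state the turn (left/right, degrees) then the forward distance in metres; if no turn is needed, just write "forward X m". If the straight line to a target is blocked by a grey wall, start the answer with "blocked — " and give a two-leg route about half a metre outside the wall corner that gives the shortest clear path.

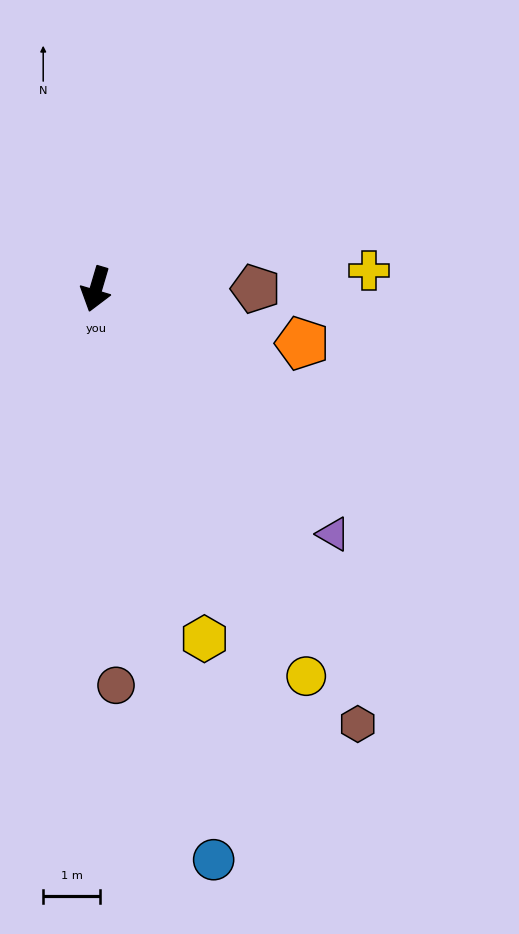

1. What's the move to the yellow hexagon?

turn left 34°, forward 6.4 m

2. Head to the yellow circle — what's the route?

turn left 45°, forward 7.8 m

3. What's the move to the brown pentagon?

turn left 107°, forward 2.8 m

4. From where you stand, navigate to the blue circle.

turn left 28°, forward 10.3 m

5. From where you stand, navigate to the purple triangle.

turn left 61°, forward 6.0 m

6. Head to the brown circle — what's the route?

turn left 19°, forward 7.0 m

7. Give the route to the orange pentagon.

turn left 92°, forward 3.8 m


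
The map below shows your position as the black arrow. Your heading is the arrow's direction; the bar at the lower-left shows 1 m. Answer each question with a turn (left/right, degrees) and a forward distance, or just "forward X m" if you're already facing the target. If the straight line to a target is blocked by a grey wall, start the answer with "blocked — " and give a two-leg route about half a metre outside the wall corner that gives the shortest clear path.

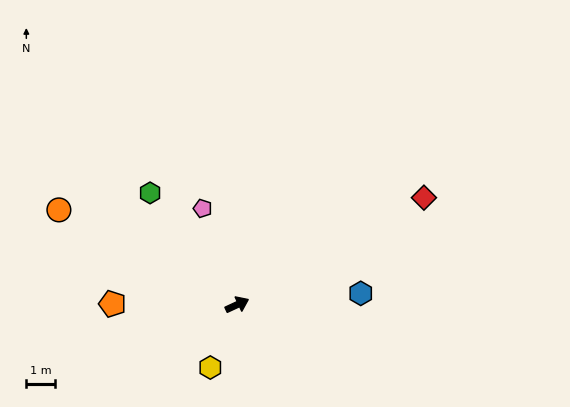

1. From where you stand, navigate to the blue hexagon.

turn right 20°, forward 4.3 m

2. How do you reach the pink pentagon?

turn left 85°, forward 3.5 m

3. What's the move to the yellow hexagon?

turn right 138°, forward 2.4 m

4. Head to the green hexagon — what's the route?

turn left 103°, forward 4.9 m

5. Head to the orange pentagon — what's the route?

turn left 155°, forward 4.3 m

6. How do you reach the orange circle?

turn left 127°, forward 7.0 m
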